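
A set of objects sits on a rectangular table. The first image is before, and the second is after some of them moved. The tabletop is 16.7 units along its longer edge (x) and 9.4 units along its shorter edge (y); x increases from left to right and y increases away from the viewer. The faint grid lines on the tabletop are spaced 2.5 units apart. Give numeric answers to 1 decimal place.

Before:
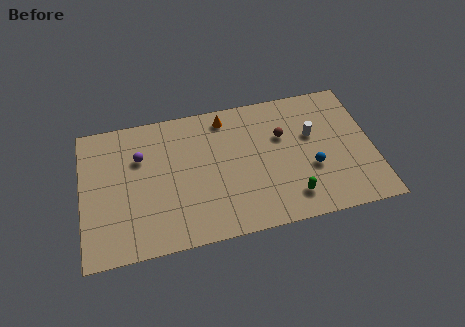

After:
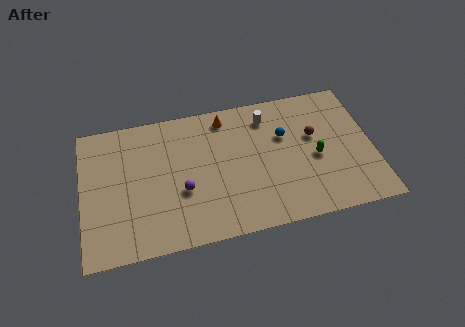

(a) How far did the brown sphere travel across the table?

1.8

The brown sphere moved from about (11.6, 6.1) to (13.4, 5.7), a distance of √(1.8² + 0.4²) ≈ 1.8.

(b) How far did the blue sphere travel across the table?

3.0

The blue sphere was near (13.1, 3.5) before and (11.7, 6.1) after, so it travelled √(1.4² + 2.6²) ≈ 3.0 units.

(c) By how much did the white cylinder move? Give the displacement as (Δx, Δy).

(-2.5, 1.8)

The white cylinder was at about (13.3, 5.8) and moved to about (10.8, 7.6).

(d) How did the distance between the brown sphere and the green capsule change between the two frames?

-2.8

The distance was about 4.3 in the first image and 1.5 in the second, so they moved 2.8 units closer together.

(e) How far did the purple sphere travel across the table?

3.6

From (3.4, 6.4) to (5.7, 3.6), the purple sphere covered √(2.3² + 2.8²) ≈ 3.6 units.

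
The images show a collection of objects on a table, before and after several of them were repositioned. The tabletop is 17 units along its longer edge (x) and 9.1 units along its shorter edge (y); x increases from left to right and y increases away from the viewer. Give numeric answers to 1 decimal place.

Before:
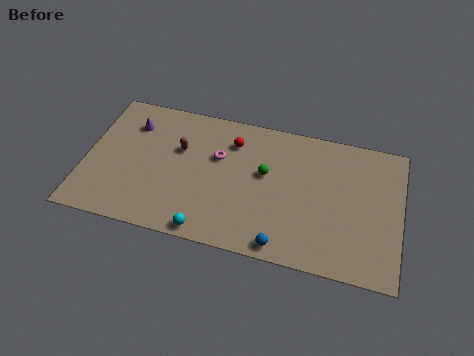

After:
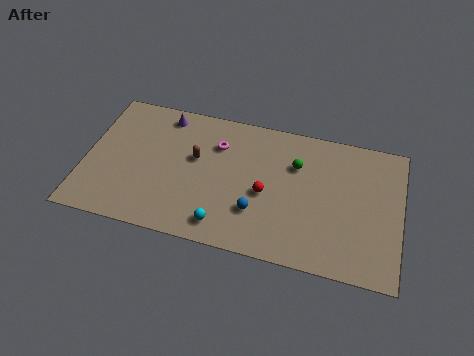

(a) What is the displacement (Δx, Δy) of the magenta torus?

(-0.1, 0.8)

The magenta torus started near (7.1, 5.8) and ended near (7.0, 6.6).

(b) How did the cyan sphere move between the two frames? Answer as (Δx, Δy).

(0.8, 0.6)

The cyan sphere was at about (6.9, 0.8) and moved to about (7.7, 1.4).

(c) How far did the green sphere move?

1.9

The green sphere moved from about (9.7, 5.3) to (11.3, 6.3), a distance of √(1.6² + 1.0²) ≈ 1.9.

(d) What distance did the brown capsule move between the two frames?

1.0

From (5.0, 5.8) to (5.9, 5.4), the brown capsule covered √(0.9² + 0.4²) ≈ 1.0 units.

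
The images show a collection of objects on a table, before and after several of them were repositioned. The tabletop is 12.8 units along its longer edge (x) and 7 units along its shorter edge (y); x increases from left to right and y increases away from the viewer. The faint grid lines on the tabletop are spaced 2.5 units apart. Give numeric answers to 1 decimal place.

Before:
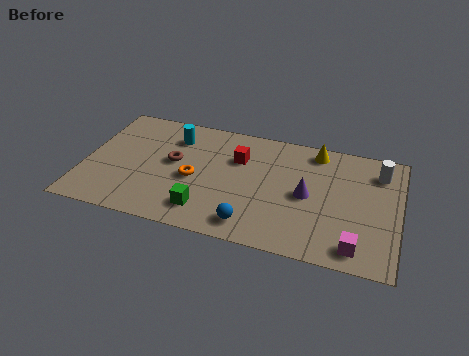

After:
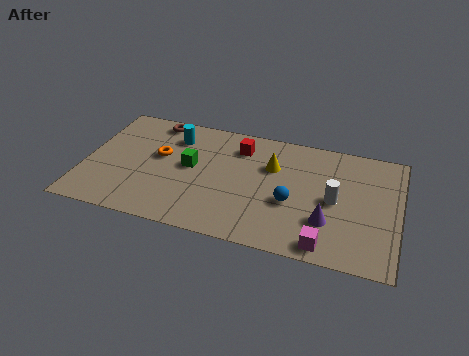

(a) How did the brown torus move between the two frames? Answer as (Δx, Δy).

(-1.0, 2.3)

From the two frames, the brown torus sits at roughly (3.6, 3.9) before and (2.6, 6.2) after.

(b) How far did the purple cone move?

1.6

From (9.1, 3.4) to (10.0, 2.1), the purple cone covered √(0.9² + 1.3²) ≈ 1.6 units.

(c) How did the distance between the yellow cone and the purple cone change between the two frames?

+0.8

They were about 2.7 units apart before and 3.5 after — 0.8 units further apart.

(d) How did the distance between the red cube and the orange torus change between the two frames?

+1.1

They were about 2.4 units apart before and 3.5 after — 1.1 units further apart.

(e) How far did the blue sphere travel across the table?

2.3

The blue sphere moved from about (7.0, 1.1) to (8.5, 2.8), a distance of √(1.5² + 1.7²) ≈ 2.3.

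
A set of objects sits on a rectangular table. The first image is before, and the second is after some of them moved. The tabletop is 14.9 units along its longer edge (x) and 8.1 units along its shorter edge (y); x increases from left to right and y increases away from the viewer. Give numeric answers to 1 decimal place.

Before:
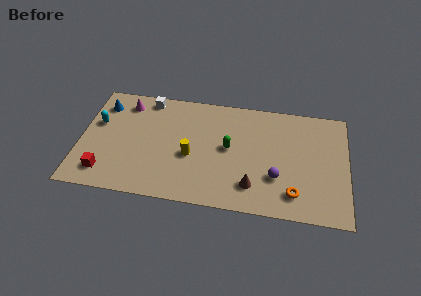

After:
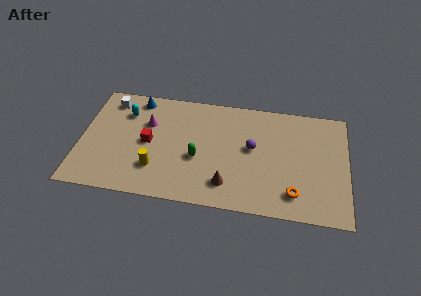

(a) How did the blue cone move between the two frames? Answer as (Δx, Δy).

(1.9, 0.7)

The blue cone started near (1.1, 6.4) and ended near (3.0, 7.1).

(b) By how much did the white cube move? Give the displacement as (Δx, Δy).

(-2.1, -0.4)

The white cube started near (3.6, 7.2) and ended near (1.5, 6.8).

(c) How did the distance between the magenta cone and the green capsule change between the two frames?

-2.8

They were about 6.4 units apart before and 3.6 after — 2.8 units closer together.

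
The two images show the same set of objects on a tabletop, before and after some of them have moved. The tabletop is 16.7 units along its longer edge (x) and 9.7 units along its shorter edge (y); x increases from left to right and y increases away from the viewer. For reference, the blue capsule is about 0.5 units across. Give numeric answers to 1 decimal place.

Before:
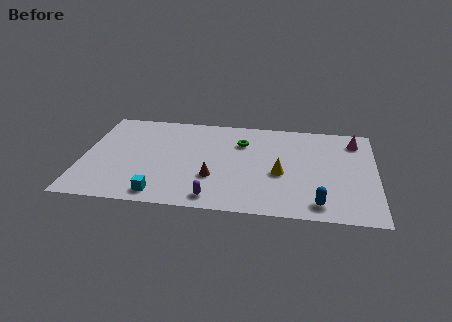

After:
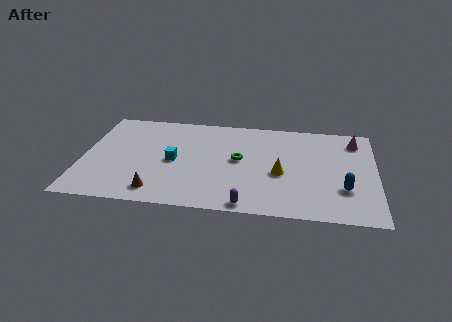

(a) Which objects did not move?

the yellow cone and the magenta cone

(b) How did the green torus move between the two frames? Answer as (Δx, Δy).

(-0.1, -1.8)

From the two frames, the green torus sits at roughly (9.0, 7.0) before and (8.9, 5.2) after.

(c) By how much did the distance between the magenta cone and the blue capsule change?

-1.9

They were about 6.8 units apart before and 4.9 after — 1.9 units closer together.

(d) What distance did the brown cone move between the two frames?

3.5

The brown cone was near (7.5, 3.2) before and (4.4, 1.5) after, so it travelled √(3.1² + 1.7²) ≈ 3.5 units.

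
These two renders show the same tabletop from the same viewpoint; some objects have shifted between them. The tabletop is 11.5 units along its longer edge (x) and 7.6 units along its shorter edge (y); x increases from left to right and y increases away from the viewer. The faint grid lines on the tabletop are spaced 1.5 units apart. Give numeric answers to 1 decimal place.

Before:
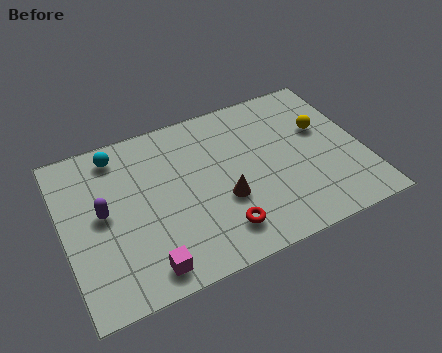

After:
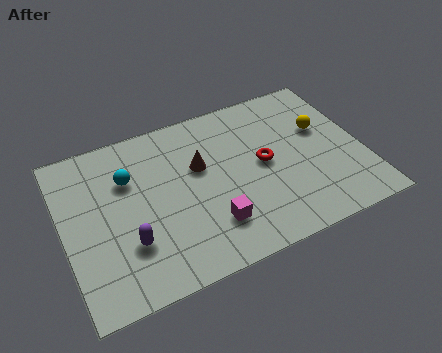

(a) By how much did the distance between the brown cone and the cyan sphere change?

-2.5

They were about 5.2 units apart before and 2.7 after — 2.5 units closer together.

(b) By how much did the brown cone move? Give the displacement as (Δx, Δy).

(-0.7, 1.9)

The brown cone was at about (6.0, 2.8) and moved to about (5.3, 4.7).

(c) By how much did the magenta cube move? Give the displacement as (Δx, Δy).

(2.6, 0.9)

The magenta cube was at about (2.8, 1.0) and moved to about (5.4, 1.9).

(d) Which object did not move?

the yellow sphere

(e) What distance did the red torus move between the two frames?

3.1

The red torus moved from about (5.7, 1.5) to (7.7, 3.9), a distance of √(2.0² + 2.4²) ≈ 3.1.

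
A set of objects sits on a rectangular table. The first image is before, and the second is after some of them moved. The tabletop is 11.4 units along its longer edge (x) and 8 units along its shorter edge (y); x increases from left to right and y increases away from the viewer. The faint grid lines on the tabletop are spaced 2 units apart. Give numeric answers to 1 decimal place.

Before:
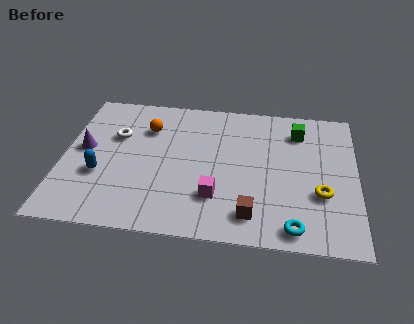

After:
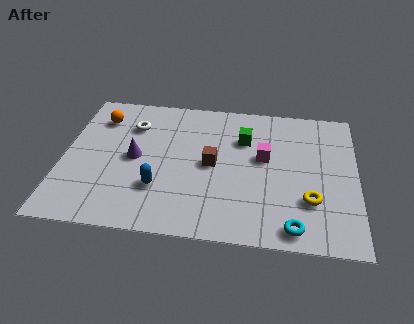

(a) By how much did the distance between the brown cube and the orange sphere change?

-1.1

The distance was about 6.1 in the first image and 5.0 in the second, so they moved 1.1 units closer together.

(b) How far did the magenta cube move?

3.0

From (6.0, 2.2) to (7.8, 4.6), the magenta cube covered √(1.8² + 2.4²) ≈ 3.0 units.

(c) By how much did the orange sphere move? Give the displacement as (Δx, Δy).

(-1.9, 0.4)

The orange sphere was at about (3.2, 5.8) and moved to about (1.3, 6.2).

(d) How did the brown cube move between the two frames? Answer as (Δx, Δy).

(-1.6, 2.6)

From the two frames, the brown cube sits at roughly (7.4, 1.4) before and (5.8, 4.0) after.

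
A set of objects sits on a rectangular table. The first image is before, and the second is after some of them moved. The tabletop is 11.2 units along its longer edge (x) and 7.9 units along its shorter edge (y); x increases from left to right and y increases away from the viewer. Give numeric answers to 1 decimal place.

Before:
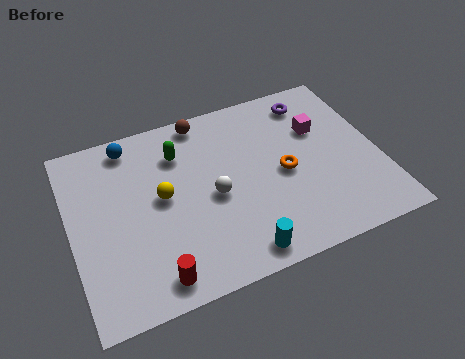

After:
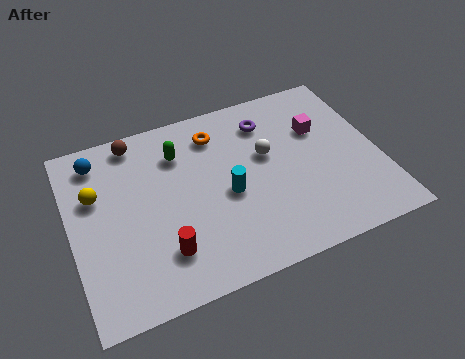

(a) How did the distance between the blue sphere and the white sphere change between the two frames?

+2.0

Before: roughly 4.3 units apart; after: 6.3. That's 2.0 units further apart.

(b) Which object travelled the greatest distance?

the orange torus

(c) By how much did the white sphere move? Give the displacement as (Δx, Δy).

(2.1, 1.1)

The white sphere was at about (5.1, 3.6) and moved to about (7.2, 4.7).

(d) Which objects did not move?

the green capsule and the magenta cube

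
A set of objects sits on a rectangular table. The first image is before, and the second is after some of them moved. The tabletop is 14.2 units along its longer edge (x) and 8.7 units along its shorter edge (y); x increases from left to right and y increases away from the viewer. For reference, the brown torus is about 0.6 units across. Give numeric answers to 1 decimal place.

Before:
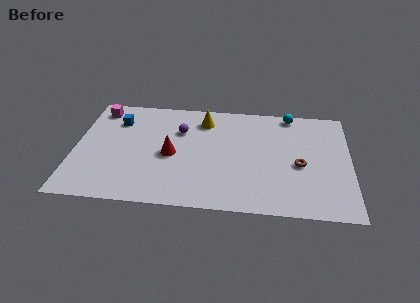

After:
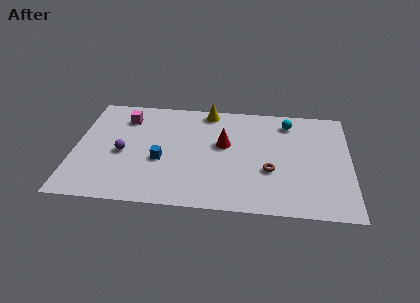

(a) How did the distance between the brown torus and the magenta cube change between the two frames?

-2.7

The distance was about 11.1 in the first image and 8.4 in the second, so they moved 2.7 units closer together.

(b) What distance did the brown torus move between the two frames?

1.6

From (11.6, 3.8) to (10.1, 3.2), the brown torus covered √(1.5² + 0.6²) ≈ 1.6 units.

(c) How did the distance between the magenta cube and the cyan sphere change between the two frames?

-1.5

The distance was about 10.0 in the first image and 8.5 in the second, so they moved 1.5 units closer together.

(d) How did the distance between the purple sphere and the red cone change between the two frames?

+3.3

They were about 2.0 units apart before and 5.3 after — 3.3 units further apart.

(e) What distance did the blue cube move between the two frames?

3.8

The blue cube was near (2.1, 6.5) before and (4.5, 3.5) after, so it travelled √(2.4² + 3.0²) ≈ 3.8 units.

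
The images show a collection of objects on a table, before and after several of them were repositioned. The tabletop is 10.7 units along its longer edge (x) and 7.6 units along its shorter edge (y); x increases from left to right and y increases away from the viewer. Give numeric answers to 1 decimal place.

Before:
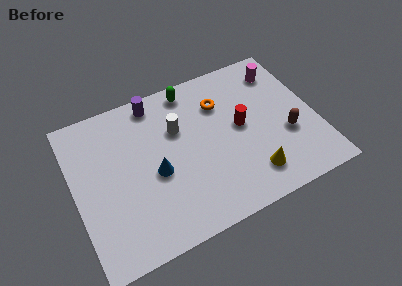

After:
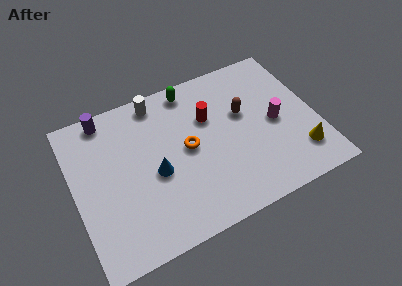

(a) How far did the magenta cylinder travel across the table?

2.6

The magenta cylinder moved from about (9.5, 6.1) to (8.9, 3.6), a distance of √(0.6² + 2.5²) ≈ 2.6.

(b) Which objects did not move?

the green capsule and the blue cone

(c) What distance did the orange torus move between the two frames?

2.3

From (6.7, 5.5) to (5.0, 3.9), the orange torus covered √(1.7² + 1.6²) ≈ 2.3 units.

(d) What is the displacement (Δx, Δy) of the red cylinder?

(-1.3, 1.0)

The red cylinder was at about (7.4, 4.0) and moved to about (6.1, 5.0).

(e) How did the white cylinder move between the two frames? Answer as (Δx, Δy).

(-0.7, 1.7)

The white cylinder was at about (4.7, 5.0) and moved to about (4.0, 6.7).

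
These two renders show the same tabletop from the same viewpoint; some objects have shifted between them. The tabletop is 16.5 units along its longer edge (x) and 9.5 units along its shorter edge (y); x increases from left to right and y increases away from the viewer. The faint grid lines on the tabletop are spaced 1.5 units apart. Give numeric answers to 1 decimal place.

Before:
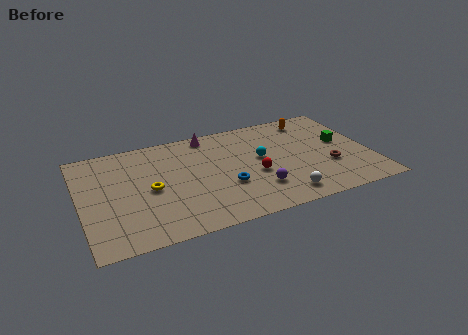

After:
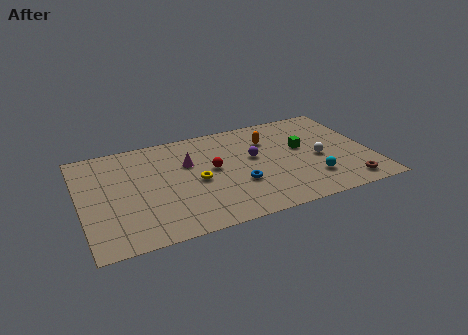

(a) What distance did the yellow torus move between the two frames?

2.6

The yellow torus was near (3.9, 4.5) before and (6.5, 4.4) after, so it travelled √(2.6² + 0.1²) ≈ 2.6 units.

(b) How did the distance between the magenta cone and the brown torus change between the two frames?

+1.7

Before: roughly 8.2 units apart; after: 9.9. That's 1.7 units further apart.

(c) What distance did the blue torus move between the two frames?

0.7

The blue torus moved from about (8.1, 3.4) to (8.8, 3.3), a distance of √(0.7² + 0.1²) ≈ 0.7.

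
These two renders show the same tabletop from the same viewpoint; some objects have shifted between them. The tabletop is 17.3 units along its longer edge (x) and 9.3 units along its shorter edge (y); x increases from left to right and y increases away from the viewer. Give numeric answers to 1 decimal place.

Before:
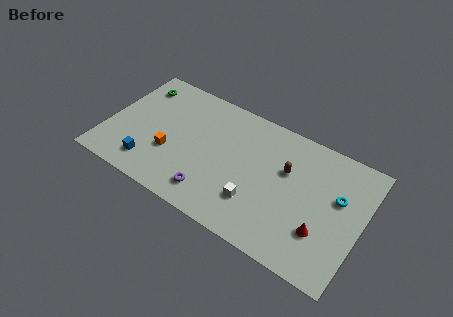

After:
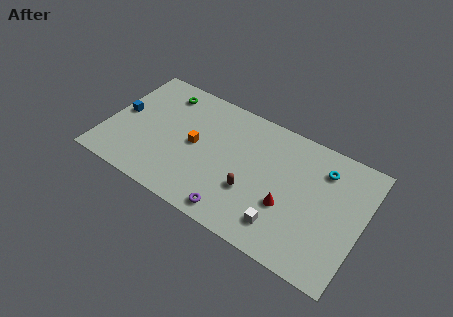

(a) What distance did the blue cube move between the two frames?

3.8

The blue cube was near (3.3, 1.8) before and (0.9, 4.8) after, so it travelled √(2.4² + 3.0²) ≈ 3.8 units.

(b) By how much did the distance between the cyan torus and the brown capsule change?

+2.4

Before: roughly 3.5 units apart; after: 5.9. That's 2.4 units further apart.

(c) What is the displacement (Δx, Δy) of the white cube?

(1.9, -0.7)

From the two frames, the white cube sits at roughly (10.5, 2.6) before and (12.4, 1.9) after.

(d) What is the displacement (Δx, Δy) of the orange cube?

(1.5, 1.4)

From the two frames, the orange cube sits at roughly (4.5, 3.3) before and (6.0, 4.7) after.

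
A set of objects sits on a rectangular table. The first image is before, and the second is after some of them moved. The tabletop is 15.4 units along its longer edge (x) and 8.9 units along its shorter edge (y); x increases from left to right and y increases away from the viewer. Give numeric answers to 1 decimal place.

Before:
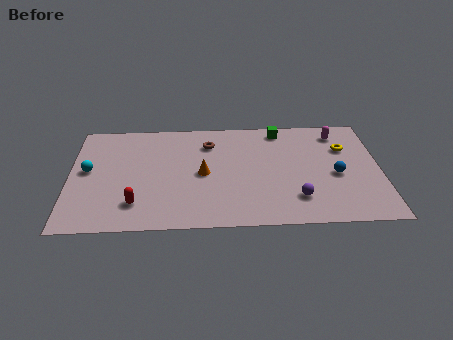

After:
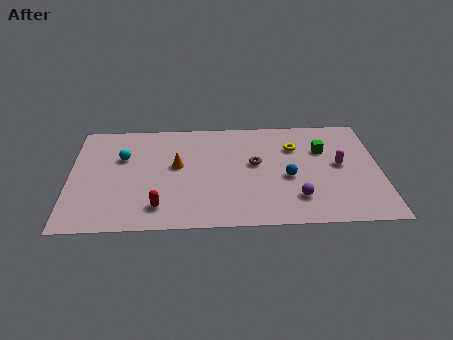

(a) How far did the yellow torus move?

2.5

The yellow torus was near (13.7, 6.1) before and (11.2, 6.3) after, so it travelled √(2.5² + 0.2²) ≈ 2.5 units.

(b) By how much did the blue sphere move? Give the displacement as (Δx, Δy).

(-2.4, -0.1)

From the two frames, the blue sphere sits at roughly (13.2, 3.9) before and (10.8, 3.8) after.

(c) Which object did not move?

the purple sphere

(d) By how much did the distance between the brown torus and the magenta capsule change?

-2.3

They were about 6.5 units apart before and 4.2 after — 2.3 units closer together.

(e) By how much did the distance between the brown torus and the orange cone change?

+1.4

Before: roughly 2.5 units apart; after: 3.9. That's 1.4 units further apart.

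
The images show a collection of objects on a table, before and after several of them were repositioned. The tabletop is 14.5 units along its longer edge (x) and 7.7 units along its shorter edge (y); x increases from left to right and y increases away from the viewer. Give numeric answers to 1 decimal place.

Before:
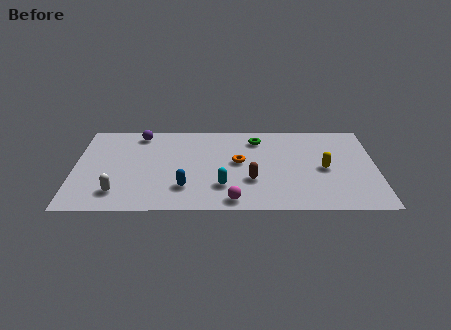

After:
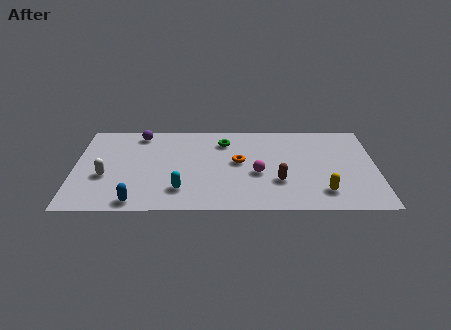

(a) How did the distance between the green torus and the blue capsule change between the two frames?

+1.2

The distance was about 5.5 in the first image and 6.7 in the second, so they moved 1.2 units further apart.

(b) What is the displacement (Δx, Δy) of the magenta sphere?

(1.2, 2.3)

The magenta sphere was at about (7.6, 0.9) and moved to about (8.8, 3.2).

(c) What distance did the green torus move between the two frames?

1.6

From (8.8, 6.2) to (7.2, 6.0), the green torus covered √(1.6² + 0.2²) ≈ 1.6 units.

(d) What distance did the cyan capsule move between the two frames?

2.0

The cyan capsule moved from about (7.1, 2.1) to (5.1, 1.8), a distance of √(2.0² + 0.3²) ≈ 2.0.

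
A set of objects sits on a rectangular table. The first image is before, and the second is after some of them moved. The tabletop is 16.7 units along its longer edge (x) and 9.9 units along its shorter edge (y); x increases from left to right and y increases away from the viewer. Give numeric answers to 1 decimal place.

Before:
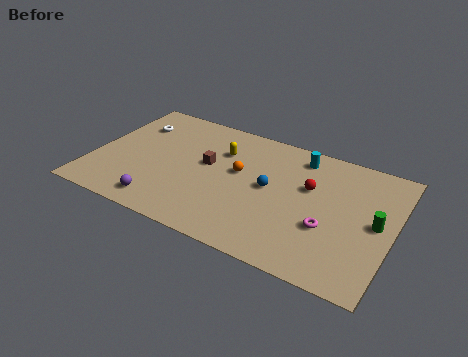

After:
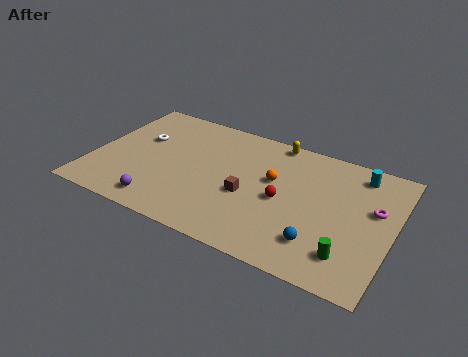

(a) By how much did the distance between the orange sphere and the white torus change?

+1.1

Before: roughly 6.5 units apart; after: 7.6. That's 1.1 units further apart.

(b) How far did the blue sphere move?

4.2

From (9.9, 5.2) to (13.0, 2.3), the blue sphere covered √(3.1² + 2.9²) ≈ 4.2 units.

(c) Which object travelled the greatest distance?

the blue sphere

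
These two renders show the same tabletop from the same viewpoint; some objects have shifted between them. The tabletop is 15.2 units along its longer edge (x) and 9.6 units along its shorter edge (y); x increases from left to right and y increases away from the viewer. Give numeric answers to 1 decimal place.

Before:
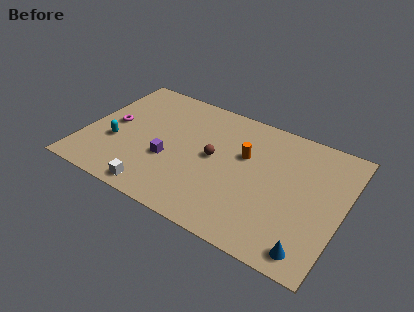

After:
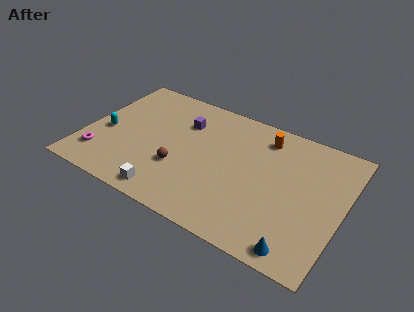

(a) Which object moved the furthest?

the purple cube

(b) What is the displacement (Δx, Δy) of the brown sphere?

(-1.8, -1.7)

The brown sphere was at about (7.6, 5.0) and moved to about (5.8, 3.3).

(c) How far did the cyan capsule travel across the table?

0.9

From (1.9, 3.5) to (1.2, 4.1), the cyan capsule covered √(0.7² + 0.6²) ≈ 0.9 units.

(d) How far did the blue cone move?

0.6

From (13.8, 1.2) to (13.2, 1.0), the blue cone covered √(0.6² + 0.2²) ≈ 0.6 units.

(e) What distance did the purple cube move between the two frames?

3.3

The purple cube moved from about (5.1, 3.6) to (5.5, 6.9), a distance of √(0.4² + 3.3²) ≈ 3.3.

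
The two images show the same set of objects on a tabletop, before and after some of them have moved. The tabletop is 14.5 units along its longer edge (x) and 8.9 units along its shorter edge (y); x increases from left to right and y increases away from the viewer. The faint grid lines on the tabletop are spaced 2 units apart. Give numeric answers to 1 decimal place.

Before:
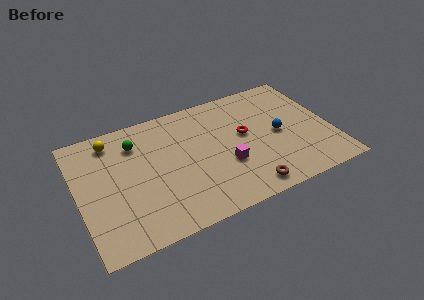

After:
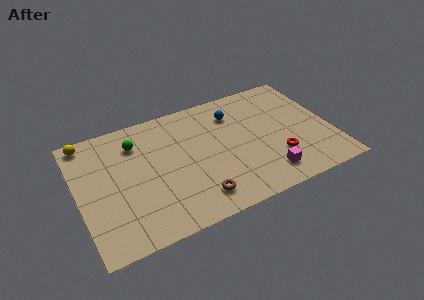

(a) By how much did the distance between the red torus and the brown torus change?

+1.0

The distance was about 3.9 in the first image and 4.9 in the second, so they moved 1.0 units further apart.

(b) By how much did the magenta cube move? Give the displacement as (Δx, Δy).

(2.1, -1.6)

The magenta cube started near (8.3, 3.2) and ended near (10.4, 1.6).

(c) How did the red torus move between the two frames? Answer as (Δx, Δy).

(1.6, -2.4)

The red torus started near (9.6, 5.0) and ended near (11.2, 2.6).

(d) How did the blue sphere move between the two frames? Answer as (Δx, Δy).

(-2.3, 2.5)

The blue sphere was at about (11.5, 4.3) and moved to about (9.2, 6.8).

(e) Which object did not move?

the green sphere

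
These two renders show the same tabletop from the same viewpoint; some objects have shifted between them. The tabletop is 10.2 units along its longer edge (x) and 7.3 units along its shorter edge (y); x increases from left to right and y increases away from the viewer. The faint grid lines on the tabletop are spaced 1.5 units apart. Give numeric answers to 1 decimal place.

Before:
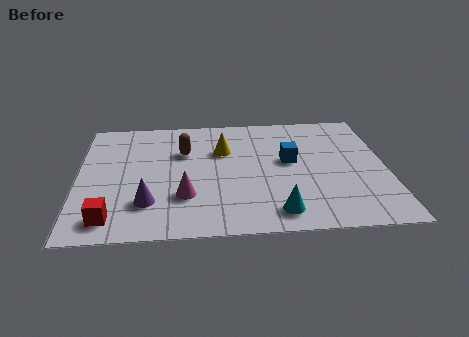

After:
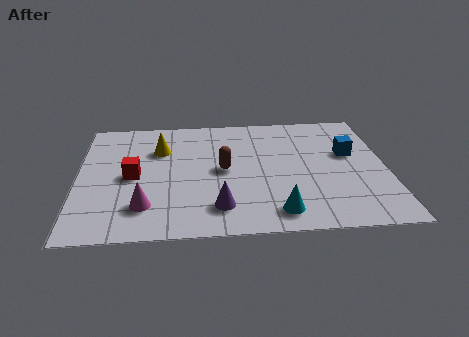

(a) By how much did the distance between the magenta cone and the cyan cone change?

+1.1

The distance was about 3.2 in the first image and 4.3 in the second, so they moved 1.1 units further apart.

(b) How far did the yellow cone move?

2.1

From (4.8, 4.9) to (2.7, 5.1), the yellow cone covered √(2.1² + 0.2²) ≈ 2.1 units.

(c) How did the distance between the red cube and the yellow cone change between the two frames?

-3.5

Before: roughly 5.3 units apart; after: 1.8. That's 3.5 units closer together.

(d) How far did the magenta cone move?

1.4

The magenta cone moved from about (3.5, 2.2) to (2.2, 1.7), a distance of √(1.3² + 0.5²) ≈ 1.4.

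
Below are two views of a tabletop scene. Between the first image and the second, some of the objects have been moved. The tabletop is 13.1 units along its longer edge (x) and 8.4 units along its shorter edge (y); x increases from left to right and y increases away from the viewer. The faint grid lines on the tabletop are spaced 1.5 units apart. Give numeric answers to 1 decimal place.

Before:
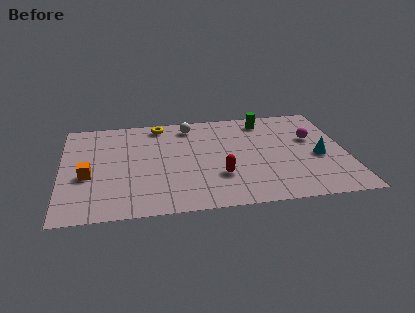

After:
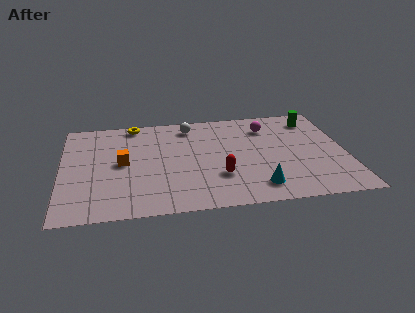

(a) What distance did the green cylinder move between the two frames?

2.3

The green cylinder moved from about (9.5, 7.1) to (11.8, 6.9), a distance of √(2.3² + 0.2²) ≈ 2.3.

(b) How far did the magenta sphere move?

2.4

From (11.6, 5.2) to (9.6, 6.5), the magenta sphere covered √(2.0² + 1.3²) ≈ 2.4 units.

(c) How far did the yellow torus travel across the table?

1.2

The yellow torus was near (4.6, 7.4) before and (3.4, 7.6) after, so it travelled √(1.2² + 0.2²) ≈ 1.2 units.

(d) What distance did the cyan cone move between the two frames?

3.6

The cyan cone moved from about (11.8, 3.6) to (8.9, 1.5), a distance of √(2.9² + 2.1²) ≈ 3.6.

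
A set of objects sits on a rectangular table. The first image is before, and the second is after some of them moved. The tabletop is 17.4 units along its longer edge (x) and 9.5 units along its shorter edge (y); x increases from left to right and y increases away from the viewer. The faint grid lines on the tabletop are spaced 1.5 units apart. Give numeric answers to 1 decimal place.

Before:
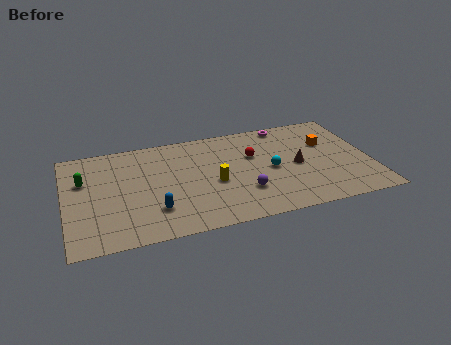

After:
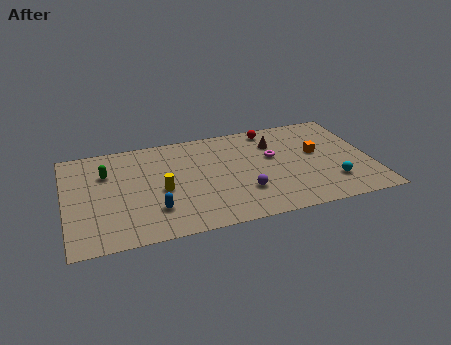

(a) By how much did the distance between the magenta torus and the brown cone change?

-2.8

The distance was about 4.1 in the first image and 1.3 in the second, so they moved 2.8 units closer together.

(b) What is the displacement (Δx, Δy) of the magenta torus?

(-1.0, -2.9)

The magenta torus was at about (12.9, 8.6) and moved to about (11.9, 5.7).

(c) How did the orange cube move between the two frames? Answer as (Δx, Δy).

(-0.7, -0.8)

The orange cube was at about (15.1, 6.2) and moved to about (14.4, 5.4).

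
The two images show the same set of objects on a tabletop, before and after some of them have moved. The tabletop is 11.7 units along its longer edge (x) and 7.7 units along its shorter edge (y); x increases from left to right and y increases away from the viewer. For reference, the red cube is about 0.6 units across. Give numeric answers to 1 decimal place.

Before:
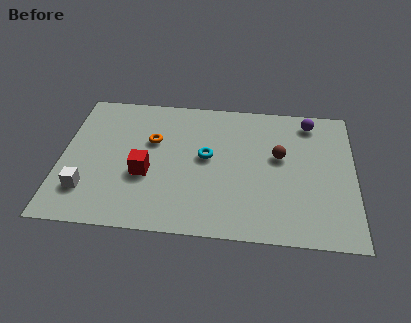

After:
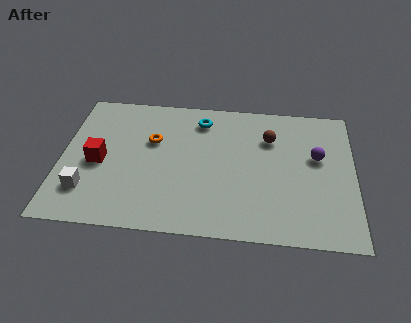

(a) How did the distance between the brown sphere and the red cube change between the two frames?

+1.6

They were about 5.5 units apart before and 7.1 after — 1.6 units further apart.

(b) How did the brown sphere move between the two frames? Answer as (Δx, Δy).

(-0.4, 1.0)

The brown sphere started near (8.7, 4.5) and ended near (8.3, 5.5).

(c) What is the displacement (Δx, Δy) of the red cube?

(-1.9, 0.5)

The red cube was at about (3.4, 3.0) and moved to about (1.5, 3.5).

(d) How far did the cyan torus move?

2.1

From (5.8, 4.2) to (5.5, 6.3), the cyan torus covered √(0.3² + 2.1²) ≈ 2.1 units.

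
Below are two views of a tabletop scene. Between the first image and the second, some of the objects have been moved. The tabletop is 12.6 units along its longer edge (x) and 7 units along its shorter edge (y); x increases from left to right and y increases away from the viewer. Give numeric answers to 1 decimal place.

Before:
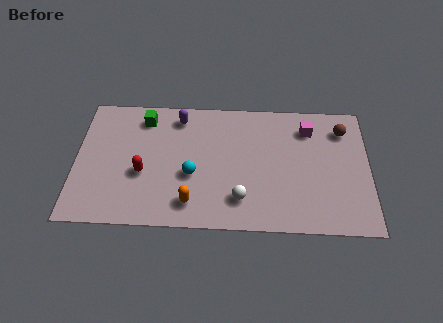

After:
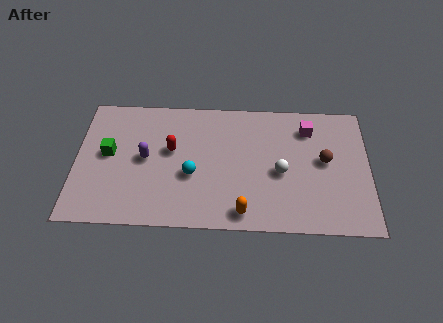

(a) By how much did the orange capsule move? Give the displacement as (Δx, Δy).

(2.2, -0.4)

From the two frames, the orange capsule sits at roughly (5.0, 1.3) before and (7.2, 0.9) after.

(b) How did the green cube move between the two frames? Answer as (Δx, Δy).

(-1.5, -2.0)

The green cube started near (2.9, 5.8) and ended near (1.4, 3.8).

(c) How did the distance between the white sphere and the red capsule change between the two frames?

+0.4

Before: roughly 4.4 units apart; after: 4.8. That's 0.4 units further apart.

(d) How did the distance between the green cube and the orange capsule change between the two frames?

+1.5

Before: roughly 5.0 units apart; after: 6.5. That's 1.5 units further apart.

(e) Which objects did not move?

the cyan sphere and the magenta cube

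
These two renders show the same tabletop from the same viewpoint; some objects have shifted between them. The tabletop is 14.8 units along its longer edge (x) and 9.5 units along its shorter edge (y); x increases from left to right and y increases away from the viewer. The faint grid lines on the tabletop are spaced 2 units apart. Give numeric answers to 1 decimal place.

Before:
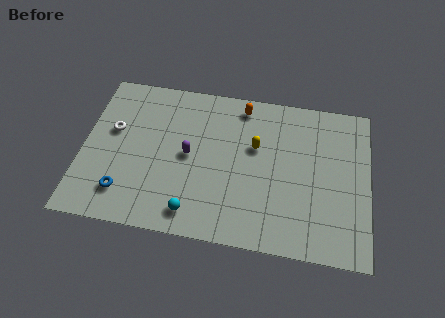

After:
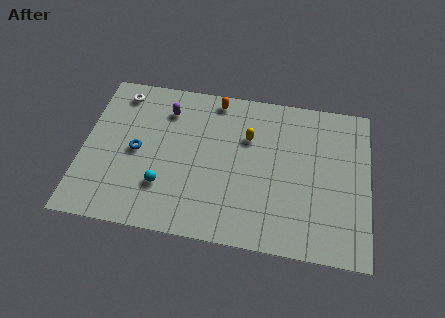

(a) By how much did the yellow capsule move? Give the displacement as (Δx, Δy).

(-0.4, 0.5)

From the two frames, the yellow capsule sits at roughly (8.9, 5.9) before and (8.5, 6.4) after.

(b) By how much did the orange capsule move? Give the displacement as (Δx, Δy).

(-1.4, 0.2)

The orange capsule started near (8.1, 8.3) and ended near (6.7, 8.5).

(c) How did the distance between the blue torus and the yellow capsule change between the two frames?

-1.7

They were about 7.7 units apart before and 6.0 after — 1.7 units closer together.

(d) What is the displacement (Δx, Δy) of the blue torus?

(0.5, 2.6)

The blue torus started near (2.3, 2.0) and ended near (2.8, 4.6).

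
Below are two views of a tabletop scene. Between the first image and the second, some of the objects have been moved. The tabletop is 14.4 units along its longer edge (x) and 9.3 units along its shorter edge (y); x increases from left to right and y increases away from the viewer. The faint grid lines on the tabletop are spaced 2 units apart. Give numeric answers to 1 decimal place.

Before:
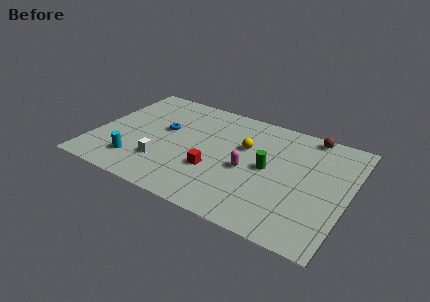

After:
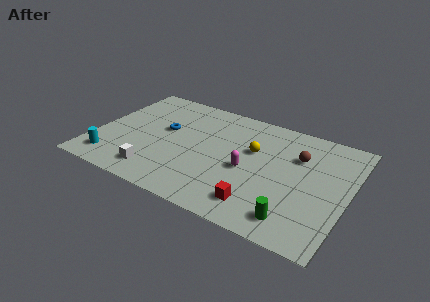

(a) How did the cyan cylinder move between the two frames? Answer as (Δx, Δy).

(-1.4, -0.4)

The cyan cylinder started near (2.7, 2.0) and ended near (1.3, 1.6).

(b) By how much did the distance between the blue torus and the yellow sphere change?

+0.5

Before: roughly 4.6 units apart; after: 5.1. That's 0.5 units further apart.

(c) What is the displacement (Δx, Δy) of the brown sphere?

(-0.4, -2.1)

From the two frames, the brown sphere sits at roughly (11.8, 8.5) before and (11.4, 6.4) after.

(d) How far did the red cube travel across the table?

3.2

The red cube was near (7.0, 3.2) before and (9.8, 1.7) after, so it travelled √(2.8² + 1.5²) ≈ 3.2 units.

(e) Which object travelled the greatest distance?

the green cylinder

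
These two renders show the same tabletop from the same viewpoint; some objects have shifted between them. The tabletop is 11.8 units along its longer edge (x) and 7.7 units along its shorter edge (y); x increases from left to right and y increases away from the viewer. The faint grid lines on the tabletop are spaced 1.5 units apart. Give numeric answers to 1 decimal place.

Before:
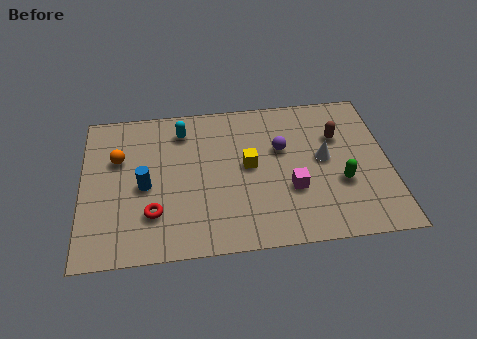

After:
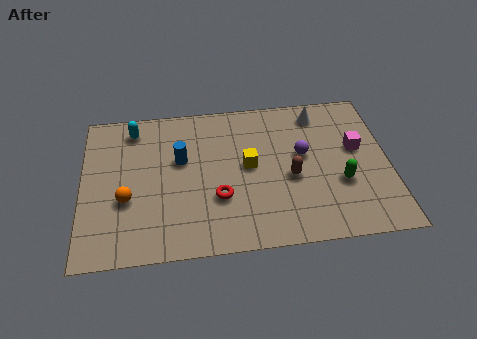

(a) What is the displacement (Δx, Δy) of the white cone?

(-0.1, 2.4)

From the two frames, the white cone sits at roughly (9.3, 4.1) before and (9.2, 6.5) after.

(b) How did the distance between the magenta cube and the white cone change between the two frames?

+0.5

Before: roughly 1.9 units apart; after: 2.4. That's 0.5 units further apart.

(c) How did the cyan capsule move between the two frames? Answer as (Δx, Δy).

(-1.9, 0.3)

The cyan capsule started near (3.9, 6.2) and ended near (2.0, 6.5).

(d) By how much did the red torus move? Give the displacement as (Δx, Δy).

(2.5, 0.5)

The red torus started near (2.7, 2.1) and ended near (5.2, 2.6).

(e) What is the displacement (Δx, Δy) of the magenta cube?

(2.6, 1.8)

From the two frames, the magenta cube sits at roughly (8.0, 2.7) before and (10.6, 4.5) after.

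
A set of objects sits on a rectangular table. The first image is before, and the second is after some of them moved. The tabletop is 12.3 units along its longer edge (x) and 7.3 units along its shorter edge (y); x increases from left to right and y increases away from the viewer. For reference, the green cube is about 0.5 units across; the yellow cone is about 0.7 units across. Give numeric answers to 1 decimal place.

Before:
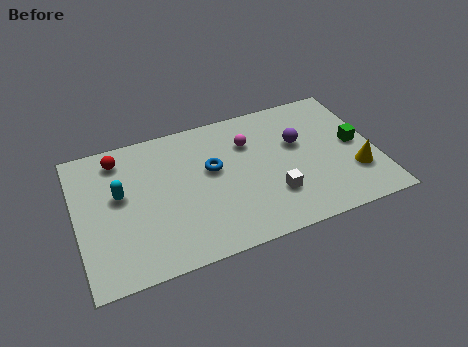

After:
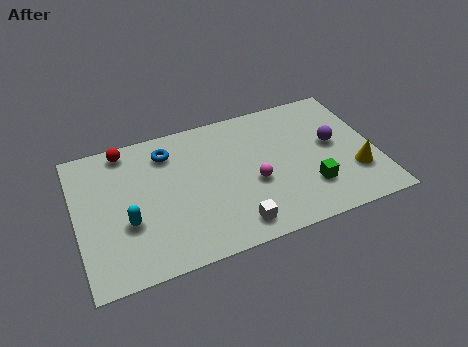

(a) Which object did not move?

the yellow cone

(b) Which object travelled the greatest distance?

the green cube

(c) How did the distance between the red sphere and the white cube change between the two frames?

-0.5

They were about 7.2 units apart before and 6.7 after — 0.5 units closer together.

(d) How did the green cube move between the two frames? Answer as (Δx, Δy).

(-2.1, -1.7)

The green cube was at about (11.5, 3.7) and moved to about (9.4, 2.0).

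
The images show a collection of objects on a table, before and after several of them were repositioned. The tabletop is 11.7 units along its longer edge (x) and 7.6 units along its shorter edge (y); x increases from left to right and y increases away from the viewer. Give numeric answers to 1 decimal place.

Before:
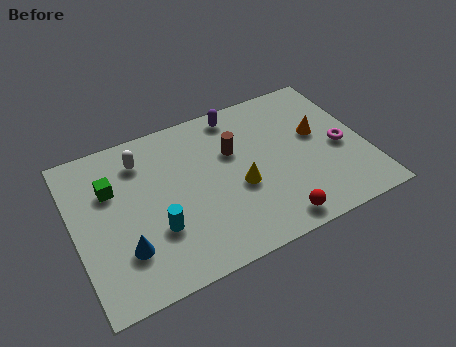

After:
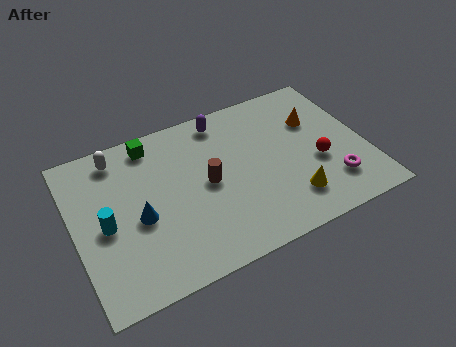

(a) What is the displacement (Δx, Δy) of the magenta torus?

(-0.6, -1.6)

The magenta torus started near (10.7, 3.4) and ended near (10.1, 1.8).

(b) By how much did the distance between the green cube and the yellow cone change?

+1.7

They were about 5.3 units apart before and 7.0 after — 1.7 units further apart.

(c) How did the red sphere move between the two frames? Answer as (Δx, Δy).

(2.1, 2.1)

The red sphere started near (7.6, 0.9) and ended near (9.7, 3.0).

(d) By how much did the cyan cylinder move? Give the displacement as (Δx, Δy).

(-1.9, 1.0)

From the two frames, the cyan cylinder sits at roughly (3.1, 2.5) before and (1.2, 3.5) after.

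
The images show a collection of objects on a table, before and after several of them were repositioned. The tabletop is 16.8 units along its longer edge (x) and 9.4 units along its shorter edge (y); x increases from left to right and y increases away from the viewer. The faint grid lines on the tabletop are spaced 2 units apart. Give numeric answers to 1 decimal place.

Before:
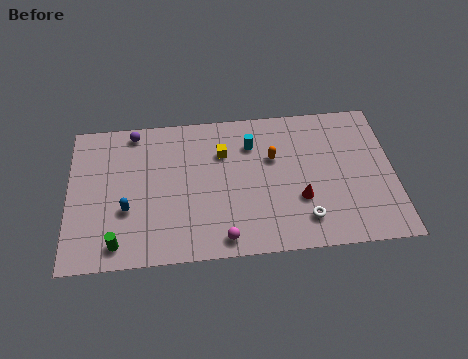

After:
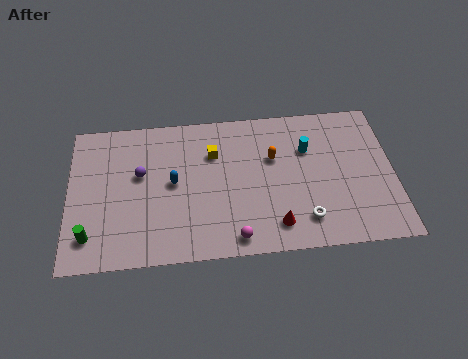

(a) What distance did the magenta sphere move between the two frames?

0.6

The magenta sphere was near (7.9, 1.1) before and (8.5, 1.1) after, so it travelled √(0.6² + 0.0²) ≈ 0.6 units.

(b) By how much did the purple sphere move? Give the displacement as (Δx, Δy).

(0.3, -2.8)

The purple sphere was at about (3.4, 8.4) and moved to about (3.7, 5.6).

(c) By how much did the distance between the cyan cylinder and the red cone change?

+0.5

They were about 4.5 units apart before and 5.0 after — 0.5 units further apart.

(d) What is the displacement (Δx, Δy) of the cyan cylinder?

(2.9, -0.6)

The cyan cylinder was at about (9.5, 7.0) and moved to about (12.4, 6.4).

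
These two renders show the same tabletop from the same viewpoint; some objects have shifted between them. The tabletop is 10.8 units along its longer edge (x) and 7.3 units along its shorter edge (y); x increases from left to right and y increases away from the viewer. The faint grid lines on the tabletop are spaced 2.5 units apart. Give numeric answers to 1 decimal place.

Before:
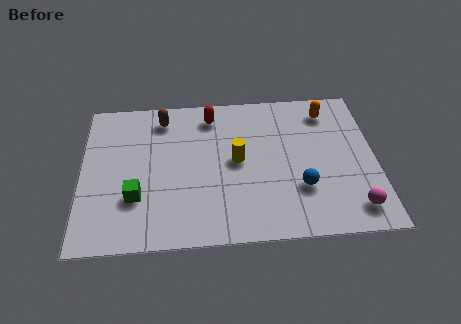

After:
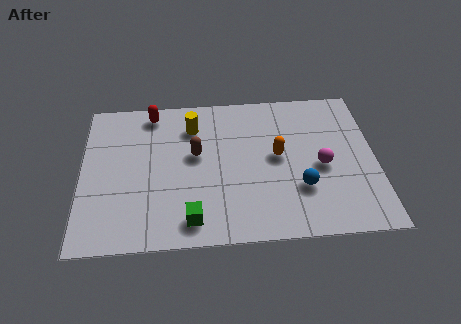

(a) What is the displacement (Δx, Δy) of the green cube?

(2.0, -1.2)

From the two frames, the green cube sits at roughly (2.0, 2.3) before and (4.0, 1.1) after.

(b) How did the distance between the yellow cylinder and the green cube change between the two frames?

+0.5

Before: roughly 4.0 units apart; after: 4.5. That's 0.5 units further apart.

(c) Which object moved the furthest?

the orange capsule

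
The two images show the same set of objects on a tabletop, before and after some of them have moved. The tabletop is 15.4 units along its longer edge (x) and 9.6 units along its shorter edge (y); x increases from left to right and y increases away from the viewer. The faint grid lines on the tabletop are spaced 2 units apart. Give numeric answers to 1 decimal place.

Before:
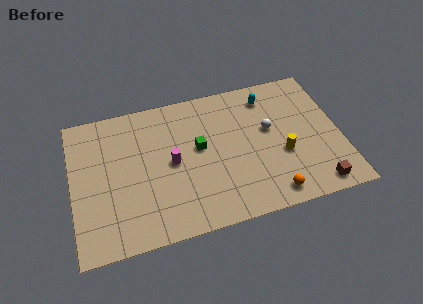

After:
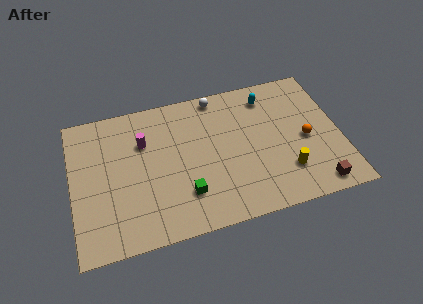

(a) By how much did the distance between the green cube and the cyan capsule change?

+2.6

The distance was about 4.9 in the first image and 7.5 in the second, so they moved 2.6 units further apart.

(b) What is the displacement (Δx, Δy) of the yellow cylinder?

(0.1, -1.2)

The yellow cylinder started near (12.0, 3.7) and ended near (12.1, 2.5).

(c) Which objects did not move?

the brown cube and the cyan capsule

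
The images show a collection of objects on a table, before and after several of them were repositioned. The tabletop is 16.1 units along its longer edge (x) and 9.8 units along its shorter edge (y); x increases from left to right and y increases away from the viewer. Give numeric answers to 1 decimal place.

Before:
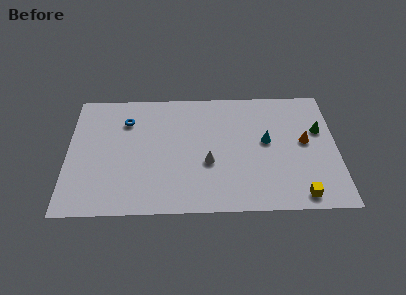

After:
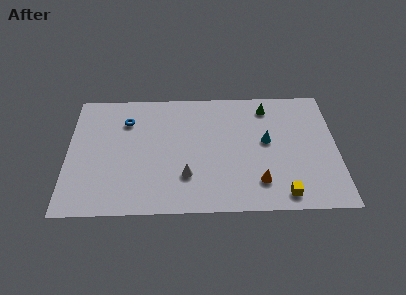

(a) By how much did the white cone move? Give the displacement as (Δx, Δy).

(-1.3, -1.0)

The white cone was at about (8.4, 3.8) and moved to about (7.1, 2.8).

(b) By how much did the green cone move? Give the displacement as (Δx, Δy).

(-3.1, 2.0)

From the two frames, the green cone sits at roughly (15.1, 6.2) before and (12.0, 8.2) after.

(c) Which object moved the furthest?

the orange cone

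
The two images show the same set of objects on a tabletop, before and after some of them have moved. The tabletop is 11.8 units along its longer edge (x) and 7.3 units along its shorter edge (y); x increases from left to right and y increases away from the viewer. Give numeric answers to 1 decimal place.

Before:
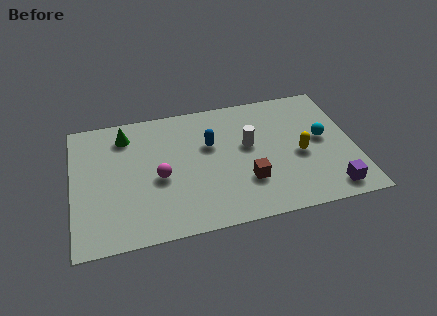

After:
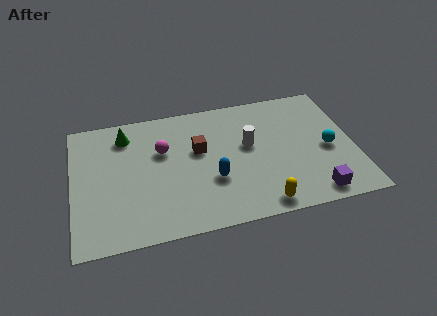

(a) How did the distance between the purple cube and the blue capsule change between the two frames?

-1.6

Before: roughly 6.0 units apart; after: 4.4. That's 1.6 units closer together.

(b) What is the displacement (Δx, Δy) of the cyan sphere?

(0.2, -0.6)

The cyan sphere started near (10.5, 3.9) and ended near (10.7, 3.3).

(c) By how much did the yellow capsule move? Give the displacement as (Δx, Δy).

(-1.8, -2.4)

From the two frames, the yellow capsule sits at roughly (9.5, 3.2) before and (7.7, 0.8) after.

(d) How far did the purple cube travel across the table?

0.7

From (10.6, 1.0) to (9.9, 0.9), the purple cube covered √(0.7² + 0.1²) ≈ 0.7 units.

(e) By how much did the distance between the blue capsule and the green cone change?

+1.1

They were about 3.7 units apart before and 4.8 after — 1.1 units further apart.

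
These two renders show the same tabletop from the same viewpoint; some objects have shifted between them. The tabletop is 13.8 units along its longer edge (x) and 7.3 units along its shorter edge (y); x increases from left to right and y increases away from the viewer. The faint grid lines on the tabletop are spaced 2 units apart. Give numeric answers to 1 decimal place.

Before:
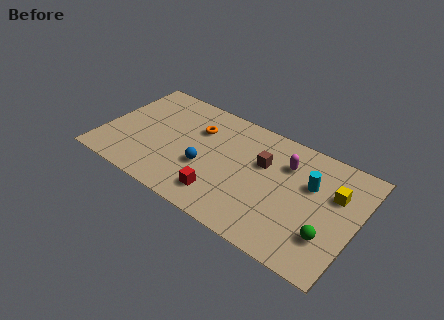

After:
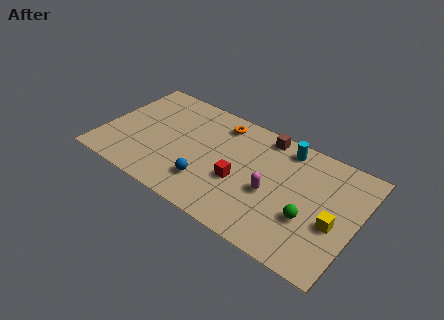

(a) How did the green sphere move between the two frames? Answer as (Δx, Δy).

(-1.1, 0.5)

The green sphere started near (12.5, 2.1) and ended near (11.4, 2.6).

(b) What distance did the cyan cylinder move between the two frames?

2.3

The cyan cylinder was near (11.2, 4.7) before and (9.6, 6.3) after, so it travelled √(1.6² + 1.6²) ≈ 2.3 units.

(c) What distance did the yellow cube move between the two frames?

1.8

The yellow cube moved from about (12.5, 4.8) to (12.7, 3.0), a distance of √(0.2² + 1.8²) ≈ 1.8.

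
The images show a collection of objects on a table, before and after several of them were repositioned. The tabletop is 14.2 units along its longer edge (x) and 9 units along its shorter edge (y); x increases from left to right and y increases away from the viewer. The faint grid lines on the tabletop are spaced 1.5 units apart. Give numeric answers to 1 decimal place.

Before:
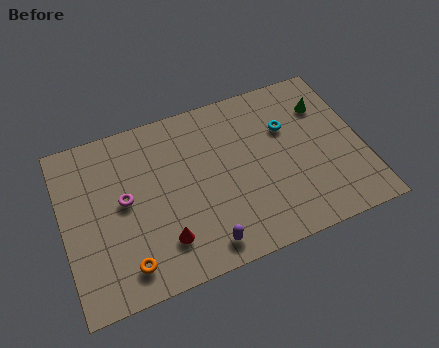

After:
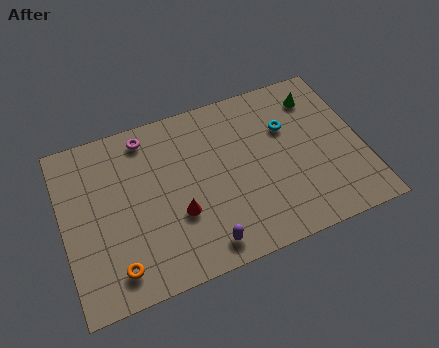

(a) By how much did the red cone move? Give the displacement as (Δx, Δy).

(0.8, 1.1)

From the two frames, the red cone sits at roughly (4.5, 2.1) before and (5.3, 3.2) after.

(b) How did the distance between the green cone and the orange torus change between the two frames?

+0.5

Before: roughly 11.2 units apart; after: 11.7. That's 0.5 units further apart.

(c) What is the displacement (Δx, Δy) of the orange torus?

(-0.5, 0.0)

The orange torus was at about (2.7, 1.5) and moved to about (2.2, 1.5).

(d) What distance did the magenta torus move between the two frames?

3.3

The magenta torus moved from about (2.9, 4.8) to (4.2, 7.8), a distance of √(1.3² + 3.0²) ≈ 3.3.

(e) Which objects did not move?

the purple capsule and the cyan torus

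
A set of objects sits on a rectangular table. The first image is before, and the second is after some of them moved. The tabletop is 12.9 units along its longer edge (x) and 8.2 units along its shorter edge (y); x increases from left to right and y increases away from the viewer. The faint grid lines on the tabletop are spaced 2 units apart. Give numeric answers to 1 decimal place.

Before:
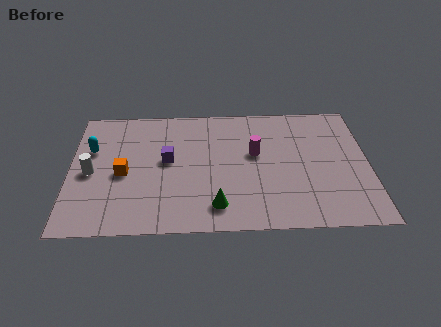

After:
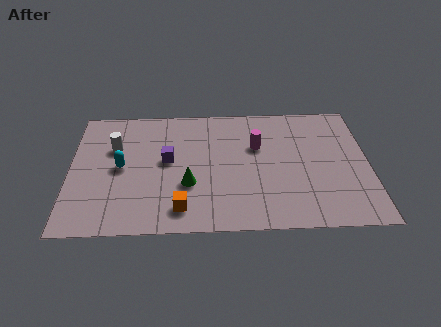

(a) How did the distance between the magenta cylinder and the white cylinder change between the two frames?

-1.0

The distance was about 7.2 in the first image and 6.2 in the second, so they moved 1.0 units closer together.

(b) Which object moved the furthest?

the orange cube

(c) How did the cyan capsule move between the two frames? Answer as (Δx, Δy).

(1.3, -1.2)

The cyan capsule started near (0.9, 5.3) and ended near (2.2, 4.1).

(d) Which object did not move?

the purple cube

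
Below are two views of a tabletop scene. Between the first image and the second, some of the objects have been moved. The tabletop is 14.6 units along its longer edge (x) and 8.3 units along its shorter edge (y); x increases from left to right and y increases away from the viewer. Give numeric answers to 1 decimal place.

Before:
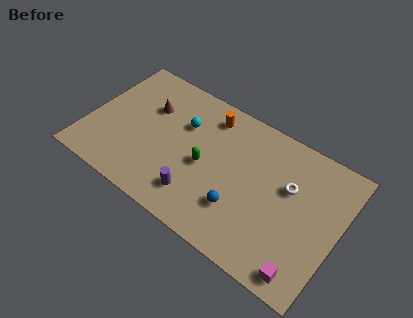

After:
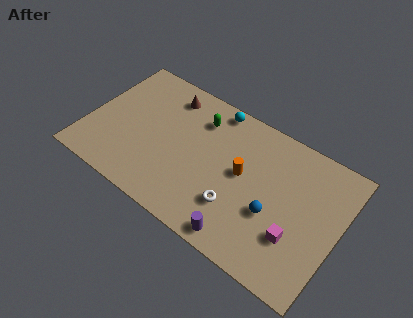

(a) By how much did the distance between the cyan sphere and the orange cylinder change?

+1.9

Before: roughly 1.8 units apart; after: 3.7. That's 1.9 units further apart.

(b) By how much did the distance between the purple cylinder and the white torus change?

-4.3

The distance was about 5.9 in the first image and 1.6 in the second, so they moved 4.3 units closer together.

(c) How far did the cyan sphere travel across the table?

2.4

The cyan sphere moved from about (5.3, 5.6) to (6.8, 7.5), a distance of √(1.5² + 1.9²) ≈ 2.4.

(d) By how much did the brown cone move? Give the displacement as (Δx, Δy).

(0.9, 1.3)

From the two frames, the brown cone sits at roughly (3.2, 5.6) before and (4.1, 6.9) after.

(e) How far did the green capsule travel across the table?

2.7

The green capsule moved from about (6.9, 3.8) to (6.1, 6.4), a distance of √(0.8² + 2.6²) ≈ 2.7.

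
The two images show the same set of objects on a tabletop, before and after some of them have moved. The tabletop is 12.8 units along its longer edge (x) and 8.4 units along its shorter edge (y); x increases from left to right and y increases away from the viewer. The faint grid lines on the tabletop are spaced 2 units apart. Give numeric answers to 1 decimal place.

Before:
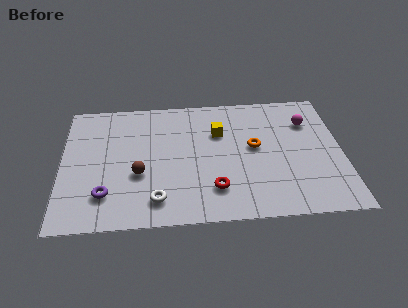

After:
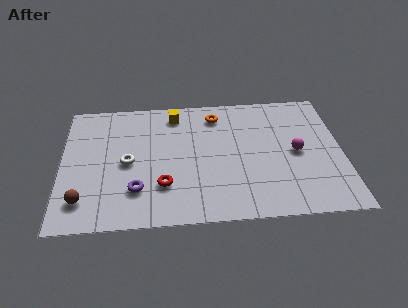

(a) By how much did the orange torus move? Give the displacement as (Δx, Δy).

(-1.7, 2.3)

From the two frames, the orange torus sits at roughly (8.8, 4.6) before and (7.1, 6.9) after.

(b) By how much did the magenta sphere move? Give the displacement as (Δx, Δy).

(-0.6, -2.0)

The magenta sphere was at about (11.3, 6.1) and moved to about (10.7, 4.1).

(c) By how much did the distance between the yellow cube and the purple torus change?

-1.2

Before: roughly 6.4 units apart; after: 5.2. That's 1.2 units closer together.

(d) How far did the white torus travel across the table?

2.8

The white torus moved from about (4.3, 1.5) to (3.0, 4.0), a distance of √(1.3² + 2.5²) ≈ 2.8.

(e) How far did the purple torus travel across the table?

1.4

From (2.0, 2.0) to (3.4, 2.2), the purple torus covered √(1.4² + 0.2²) ≈ 1.4 units.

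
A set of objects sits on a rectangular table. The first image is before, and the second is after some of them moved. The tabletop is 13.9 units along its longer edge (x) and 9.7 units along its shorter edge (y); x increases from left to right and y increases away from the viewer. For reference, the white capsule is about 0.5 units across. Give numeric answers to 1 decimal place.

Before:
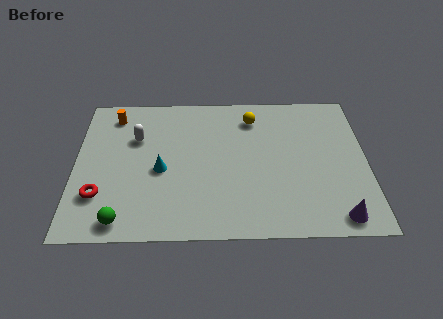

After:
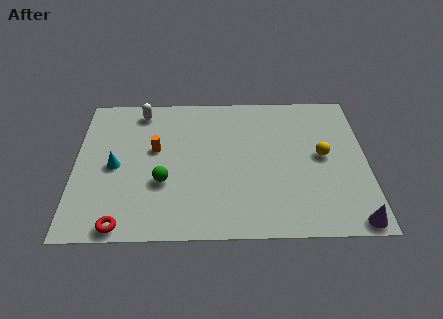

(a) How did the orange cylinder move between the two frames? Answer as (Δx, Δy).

(2.0, -2.4)

The orange cylinder started near (1.8, 8.1) and ended near (3.8, 5.7).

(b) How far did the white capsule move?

1.9

The white capsule was near (2.9, 6.5) before and (3.1, 8.4) after, so it travelled √(0.2² + 1.9²) ≈ 1.9 units.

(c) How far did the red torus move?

2.2

From (1.2, 2.7) to (2.3, 0.8), the red torus covered √(1.1² + 1.9²) ≈ 2.2 units.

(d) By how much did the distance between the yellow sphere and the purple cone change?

-3.3

The distance was about 7.8 in the first image and 4.5 in the second, so they moved 3.3 units closer together.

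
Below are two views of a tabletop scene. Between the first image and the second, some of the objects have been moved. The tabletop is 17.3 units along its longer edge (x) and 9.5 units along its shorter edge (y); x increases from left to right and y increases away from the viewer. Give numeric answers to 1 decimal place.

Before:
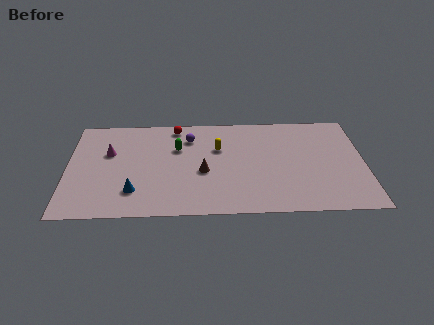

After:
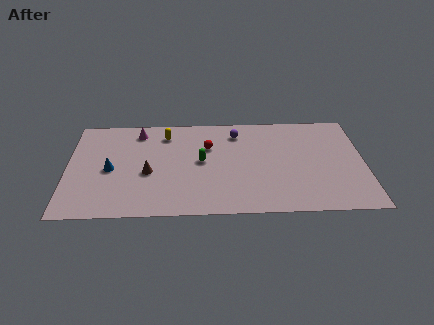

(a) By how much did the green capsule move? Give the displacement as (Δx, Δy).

(1.4, -1.3)

From the two frames, the green capsule sits at roughly (6.4, 6.3) before and (7.8, 5.0) after.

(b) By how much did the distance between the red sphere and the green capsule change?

-0.6

Before: roughly 2.1 units apart; after: 1.5. That's 0.6 units closer together.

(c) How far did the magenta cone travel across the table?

2.6

The magenta cone was near (2.4, 6.0) before and (4.1, 8.0) after, so it travelled √(1.7² + 2.0²) ≈ 2.6 units.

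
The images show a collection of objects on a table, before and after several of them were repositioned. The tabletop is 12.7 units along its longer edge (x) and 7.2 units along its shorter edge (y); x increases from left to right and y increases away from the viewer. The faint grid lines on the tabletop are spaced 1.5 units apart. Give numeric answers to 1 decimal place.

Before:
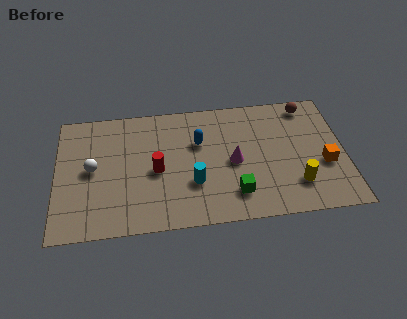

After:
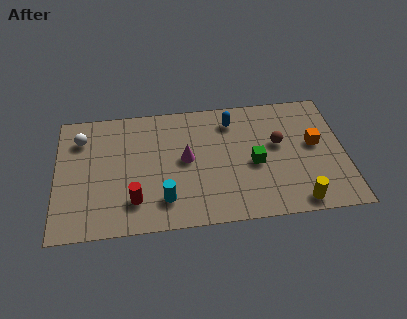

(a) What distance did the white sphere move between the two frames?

1.9

From (1.6, 3.7) to (1.1, 5.5), the white sphere covered √(0.5² + 1.8²) ≈ 1.9 units.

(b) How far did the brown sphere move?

2.5

The brown sphere was near (11.2, 6.3) before and (9.8, 4.2) after, so it travelled √(1.4² + 2.1²) ≈ 2.5 units.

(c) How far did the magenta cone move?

2.1

From (7.8, 3.4) to (5.7, 3.8), the magenta cone covered √(2.1² + 0.4²) ≈ 2.1 units.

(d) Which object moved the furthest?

the brown sphere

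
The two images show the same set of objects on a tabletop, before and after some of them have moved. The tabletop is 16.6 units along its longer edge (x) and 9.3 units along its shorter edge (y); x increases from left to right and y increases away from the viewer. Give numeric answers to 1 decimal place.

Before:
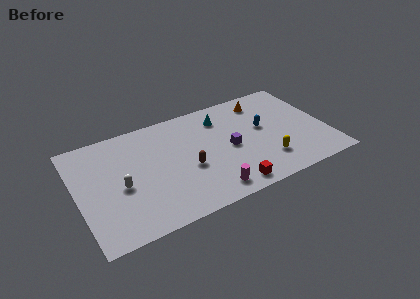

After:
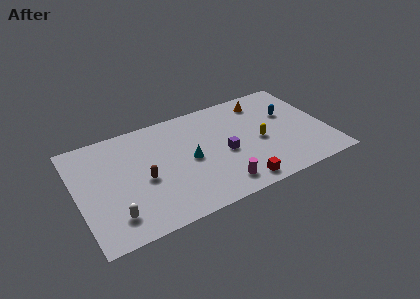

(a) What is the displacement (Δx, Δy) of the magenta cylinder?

(0.7, 0.2)

From the two frames, the magenta cylinder sits at roughly (8.3, 1.3) before and (9.0, 1.5) after.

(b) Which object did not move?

the orange cone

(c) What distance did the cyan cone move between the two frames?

3.8

From (9.9, 7.3) to (7.4, 4.5), the cyan cone covered √(2.5² + 2.8²) ≈ 3.8 units.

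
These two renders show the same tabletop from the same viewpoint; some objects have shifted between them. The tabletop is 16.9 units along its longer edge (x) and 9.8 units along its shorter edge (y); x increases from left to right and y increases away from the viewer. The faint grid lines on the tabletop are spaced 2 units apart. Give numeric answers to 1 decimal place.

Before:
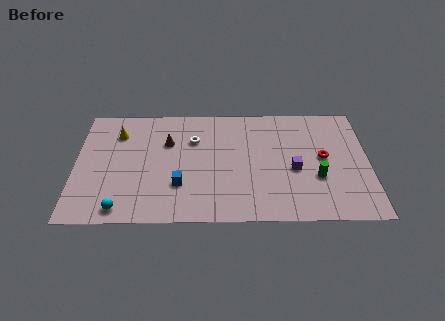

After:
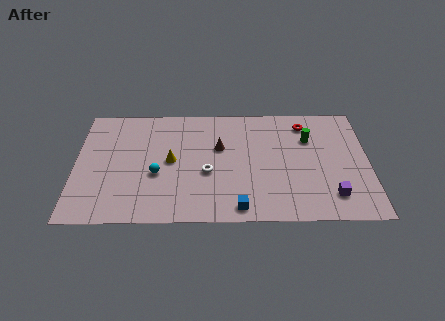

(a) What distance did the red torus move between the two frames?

3.1

The red torus was near (14.3, 5.2) before and (13.3, 8.1) after, so it travelled √(1.0² + 2.9²) ≈ 3.1 units.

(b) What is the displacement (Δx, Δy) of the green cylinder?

(-0.4, 3.3)

The green cylinder started near (13.9, 3.5) and ended near (13.5, 6.8).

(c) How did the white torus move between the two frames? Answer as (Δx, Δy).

(0.8, -2.8)

The white torus started near (6.8, 6.8) and ended near (7.6, 4.0).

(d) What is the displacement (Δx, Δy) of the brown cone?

(3.0, -0.5)

From the two frames, the brown cone sits at roughly (5.3, 6.6) before and (8.3, 6.1) after.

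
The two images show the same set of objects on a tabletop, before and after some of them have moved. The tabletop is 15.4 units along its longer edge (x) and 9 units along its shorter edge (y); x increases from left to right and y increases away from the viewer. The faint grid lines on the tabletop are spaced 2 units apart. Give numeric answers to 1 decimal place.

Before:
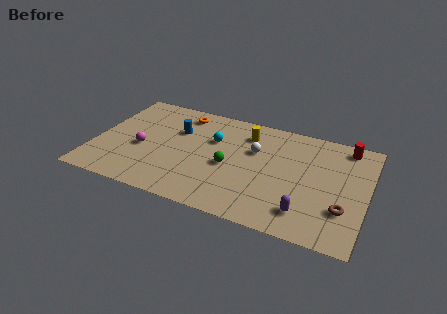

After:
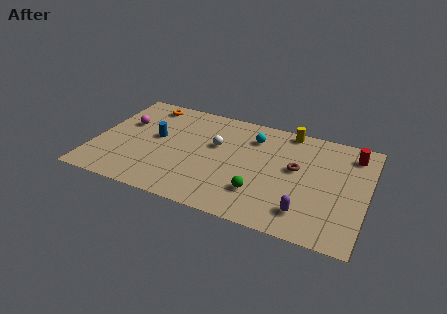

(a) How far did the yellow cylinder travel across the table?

2.5

From (8.4, 7.1) to (10.7, 8.2), the yellow cylinder covered √(2.3² + 1.1²) ≈ 2.5 units.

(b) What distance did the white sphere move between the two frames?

2.2

The white sphere moved from about (9.0, 5.8) to (6.8, 5.5), a distance of √(2.2² + 0.3²) ≈ 2.2.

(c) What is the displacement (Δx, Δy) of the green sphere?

(1.9, -1.6)

The green sphere was at about (7.7, 4.0) and moved to about (9.6, 2.4).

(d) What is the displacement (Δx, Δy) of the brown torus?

(-2.8, 2.4)

The brown torus started near (14.2, 2.7) and ended near (11.4, 5.1).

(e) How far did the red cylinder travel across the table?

0.6

The red cylinder was near (14.0, 7.9) before and (14.4, 7.4) after, so it travelled √(0.4² + 0.5²) ≈ 0.6 units.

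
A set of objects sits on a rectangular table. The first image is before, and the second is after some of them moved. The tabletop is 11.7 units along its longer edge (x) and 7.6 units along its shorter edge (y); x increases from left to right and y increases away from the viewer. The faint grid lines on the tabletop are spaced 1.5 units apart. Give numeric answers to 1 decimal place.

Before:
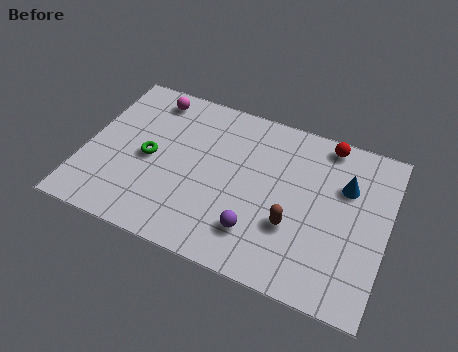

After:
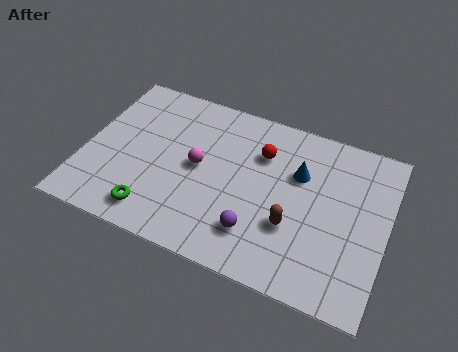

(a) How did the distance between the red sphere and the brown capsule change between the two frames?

-1.1

They were about 4.3 units apart before and 3.2 after — 1.1 units closer together.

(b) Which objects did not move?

the brown capsule and the purple sphere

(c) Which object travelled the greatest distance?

the magenta sphere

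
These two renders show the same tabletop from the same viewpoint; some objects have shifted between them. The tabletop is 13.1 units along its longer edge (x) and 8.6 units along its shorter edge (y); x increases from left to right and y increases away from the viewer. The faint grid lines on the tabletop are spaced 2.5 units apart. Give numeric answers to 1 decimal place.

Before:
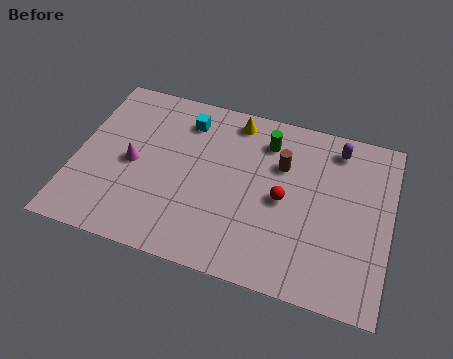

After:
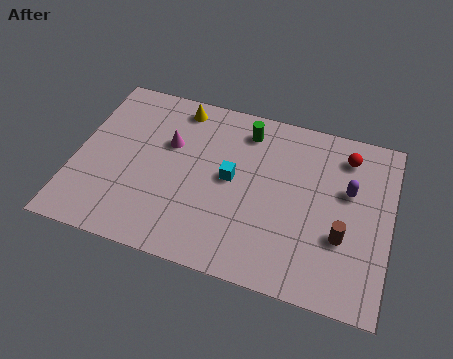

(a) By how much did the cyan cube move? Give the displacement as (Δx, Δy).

(2.1, -2.4)

The cyan cube started near (4.4, 6.9) and ended near (6.5, 4.5).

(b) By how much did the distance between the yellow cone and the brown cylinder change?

+5.8

The distance was about 2.7 in the first image and 8.5 in the second, so they moved 5.8 units further apart.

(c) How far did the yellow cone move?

2.4

From (6.4, 7.5) to (4.0, 7.5), the yellow cone covered √(2.4² + 0.0²) ≈ 2.4 units.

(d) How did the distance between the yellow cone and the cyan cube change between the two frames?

+1.8

They were about 2.1 units apart before and 3.9 after — 1.8 units further apart.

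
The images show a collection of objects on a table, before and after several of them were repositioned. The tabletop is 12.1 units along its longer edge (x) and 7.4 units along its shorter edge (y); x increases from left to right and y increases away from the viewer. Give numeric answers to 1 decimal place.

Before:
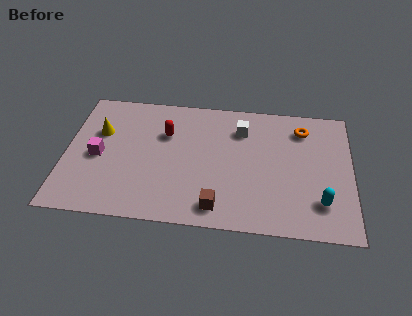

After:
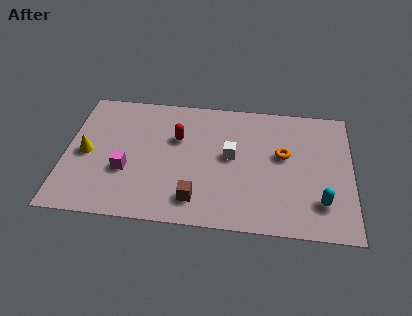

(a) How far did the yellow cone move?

1.4

From (1.4, 4.8) to (0.9, 3.5), the yellow cone covered √(0.5² + 1.3²) ≈ 1.4 units.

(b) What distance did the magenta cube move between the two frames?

1.4

The magenta cube was near (1.4, 3.4) before and (2.6, 2.7) after, so it travelled √(1.2² + 0.7²) ≈ 1.4 units.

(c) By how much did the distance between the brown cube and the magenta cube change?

-2.3

The distance was about 5.6 in the first image and 3.3 in the second, so they moved 2.3 units closer together.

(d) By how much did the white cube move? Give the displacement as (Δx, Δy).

(-0.4, -1.6)

From the two frames, the white cube sits at roughly (7.4, 5.6) before and (7.0, 4.0) after.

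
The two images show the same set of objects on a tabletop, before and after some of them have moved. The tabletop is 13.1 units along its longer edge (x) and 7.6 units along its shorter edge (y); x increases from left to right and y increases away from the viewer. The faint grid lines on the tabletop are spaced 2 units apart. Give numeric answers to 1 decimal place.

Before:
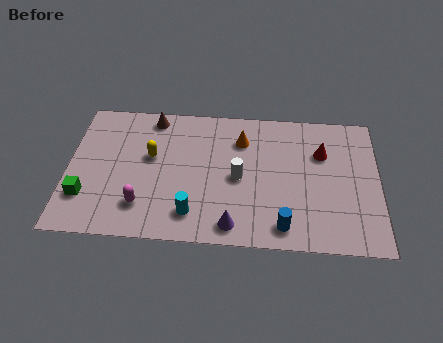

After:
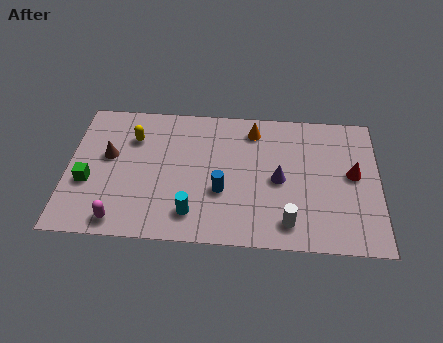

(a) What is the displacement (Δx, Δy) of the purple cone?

(1.9, 2.6)

From the two frames, the purple cone sits at roughly (7.0, 1.0) before and (8.9, 3.6) after.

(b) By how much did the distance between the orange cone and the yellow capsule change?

+1.2

They were about 4.0 units apart before and 5.2 after — 1.2 units further apart.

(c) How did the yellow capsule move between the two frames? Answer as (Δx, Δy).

(-0.8, 1.0)

The yellow capsule was at about (3.5, 4.5) and moved to about (2.7, 5.5).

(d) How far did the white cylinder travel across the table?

3.1

From (7.2, 3.6) to (9.3, 1.3), the white cylinder covered √(2.1² + 2.3²) ≈ 3.1 units.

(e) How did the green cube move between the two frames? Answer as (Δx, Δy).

(0.1, 0.8)

From the two frames, the green cube sits at roughly (0.8, 2.1) before and (0.9, 2.9) after.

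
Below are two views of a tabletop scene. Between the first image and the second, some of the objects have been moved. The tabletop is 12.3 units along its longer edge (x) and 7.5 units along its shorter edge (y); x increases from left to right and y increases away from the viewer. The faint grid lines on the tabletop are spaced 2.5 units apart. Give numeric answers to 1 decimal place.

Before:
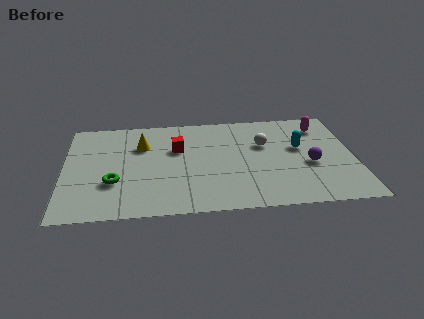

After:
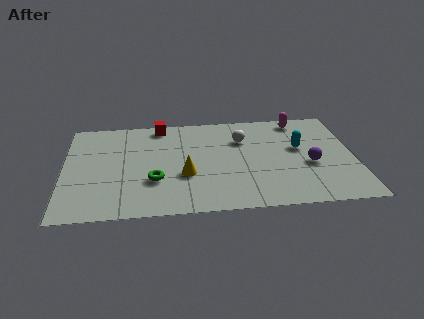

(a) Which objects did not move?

the purple sphere and the cyan capsule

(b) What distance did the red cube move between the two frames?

2.0

The red cube moved from about (4.8, 4.8) to (4.1, 6.7), a distance of √(0.7² + 1.9²) ≈ 2.0.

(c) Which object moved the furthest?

the yellow cone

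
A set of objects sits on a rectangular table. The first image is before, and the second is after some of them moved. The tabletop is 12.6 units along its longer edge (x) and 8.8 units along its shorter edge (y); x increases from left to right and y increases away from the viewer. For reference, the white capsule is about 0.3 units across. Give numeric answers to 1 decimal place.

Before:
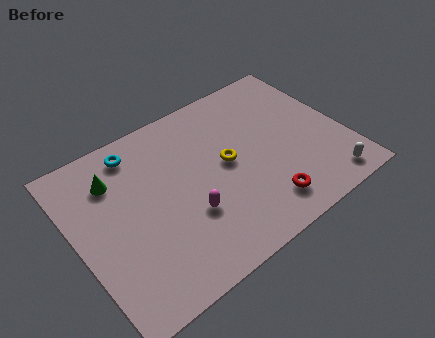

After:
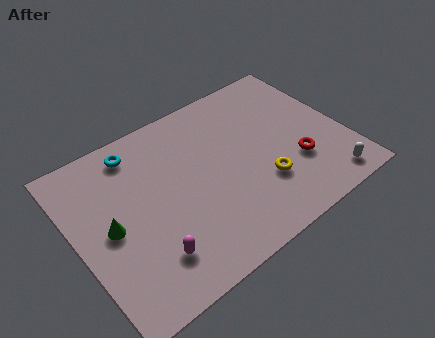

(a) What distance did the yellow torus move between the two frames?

2.3

The yellow torus moved from about (7.1, 4.6) to (8.4, 2.7), a distance of √(1.3² + 1.9²) ≈ 2.3.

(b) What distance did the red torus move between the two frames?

2.3

The red torus moved from about (8.2, 1.6) to (10.1, 2.9), a distance of √(1.9² + 1.3²) ≈ 2.3.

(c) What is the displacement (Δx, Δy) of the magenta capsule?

(-2.0, -1.0)

The magenta capsule was at about (4.9, 3.0) and moved to about (2.9, 2.0).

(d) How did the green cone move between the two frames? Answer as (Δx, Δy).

(-0.6, -2.3)

The green cone started near (2.1, 6.6) and ended near (1.5, 4.3).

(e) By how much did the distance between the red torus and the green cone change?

+0.8

The distance was about 7.9 in the first image and 8.7 in the second, so they moved 0.8 units further apart.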